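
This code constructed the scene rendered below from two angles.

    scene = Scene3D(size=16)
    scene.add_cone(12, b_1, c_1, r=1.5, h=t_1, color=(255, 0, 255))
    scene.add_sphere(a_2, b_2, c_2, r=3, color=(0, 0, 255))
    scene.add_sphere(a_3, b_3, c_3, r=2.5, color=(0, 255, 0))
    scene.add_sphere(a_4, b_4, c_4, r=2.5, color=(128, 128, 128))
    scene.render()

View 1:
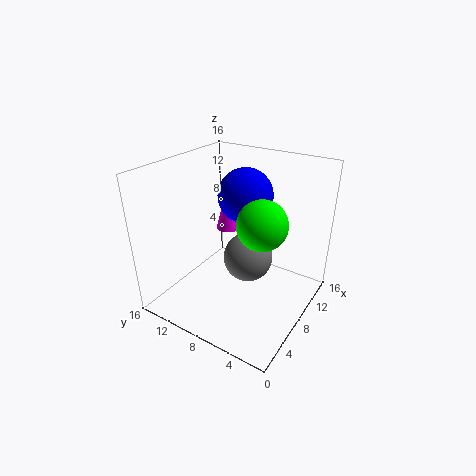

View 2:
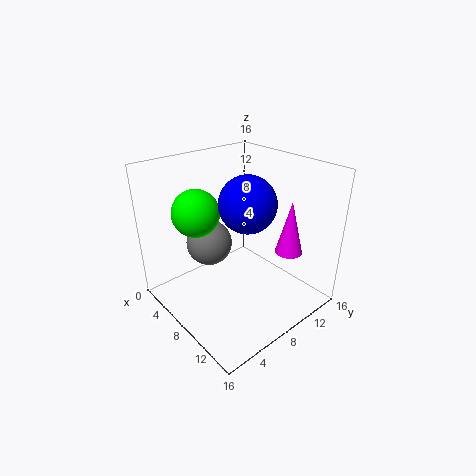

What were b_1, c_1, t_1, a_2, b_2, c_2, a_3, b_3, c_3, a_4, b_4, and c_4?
b_1 = 12
c_1 = 6.5
t_1 = 6
a_2 = 9.5
b_2 = 8
c_2 = 12.5
a_3 = 6
b_3 = 4
c_3 = 11.5
a_4 = 6
b_4 = 5.5
c_4 = 7.5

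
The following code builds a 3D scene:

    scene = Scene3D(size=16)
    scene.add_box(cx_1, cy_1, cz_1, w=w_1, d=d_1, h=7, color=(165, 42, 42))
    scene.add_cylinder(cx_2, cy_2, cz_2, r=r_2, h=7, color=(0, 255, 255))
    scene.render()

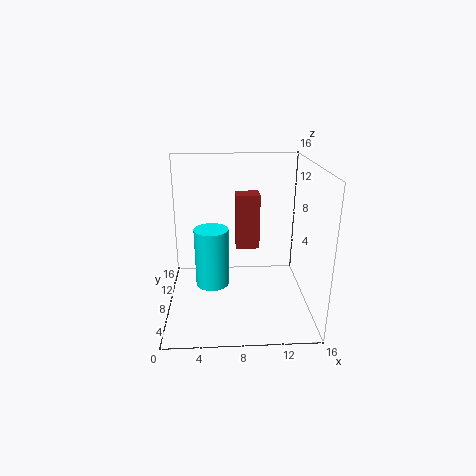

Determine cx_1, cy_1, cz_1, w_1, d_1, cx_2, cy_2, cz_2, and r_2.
cx_1 = 8; cy_1 = 12.5; cz_1 = 4.5; w_1 = 3; d_1 = 2.5; cx_2 = 5; cy_2 = 9.5; cz_2 = 1.5; r_2 = 2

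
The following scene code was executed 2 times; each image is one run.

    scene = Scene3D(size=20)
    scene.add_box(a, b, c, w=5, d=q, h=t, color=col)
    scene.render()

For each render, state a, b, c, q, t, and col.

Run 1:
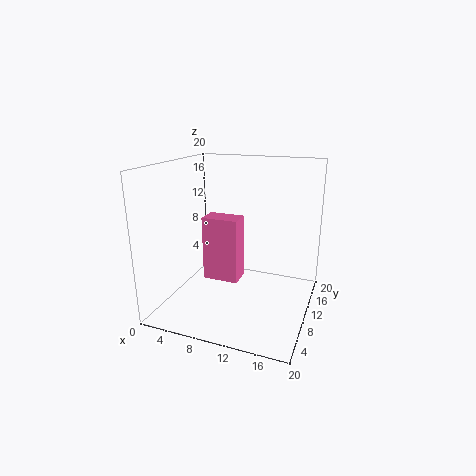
a = 5.5, b = 8, c = 4, q = 3, t = 9, col = 'hotpink'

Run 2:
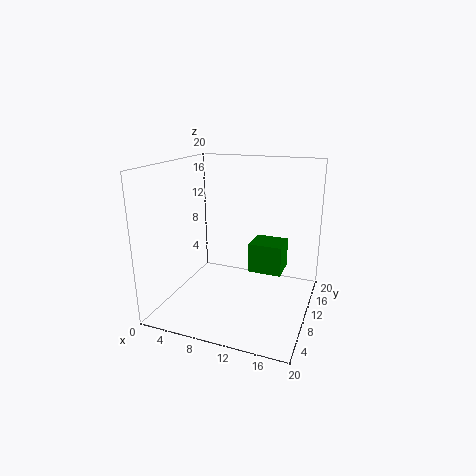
a = 10.5, b = 13, c = 3.5, q = 4.5, t = 4.5, col = 'green'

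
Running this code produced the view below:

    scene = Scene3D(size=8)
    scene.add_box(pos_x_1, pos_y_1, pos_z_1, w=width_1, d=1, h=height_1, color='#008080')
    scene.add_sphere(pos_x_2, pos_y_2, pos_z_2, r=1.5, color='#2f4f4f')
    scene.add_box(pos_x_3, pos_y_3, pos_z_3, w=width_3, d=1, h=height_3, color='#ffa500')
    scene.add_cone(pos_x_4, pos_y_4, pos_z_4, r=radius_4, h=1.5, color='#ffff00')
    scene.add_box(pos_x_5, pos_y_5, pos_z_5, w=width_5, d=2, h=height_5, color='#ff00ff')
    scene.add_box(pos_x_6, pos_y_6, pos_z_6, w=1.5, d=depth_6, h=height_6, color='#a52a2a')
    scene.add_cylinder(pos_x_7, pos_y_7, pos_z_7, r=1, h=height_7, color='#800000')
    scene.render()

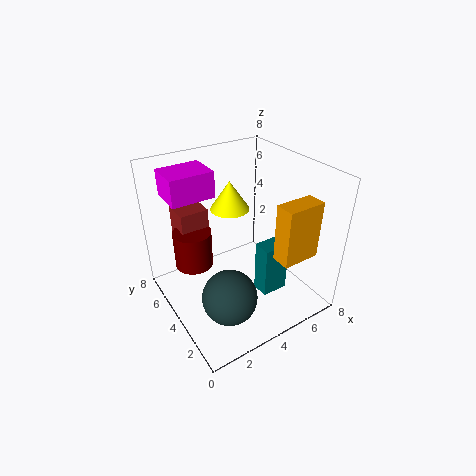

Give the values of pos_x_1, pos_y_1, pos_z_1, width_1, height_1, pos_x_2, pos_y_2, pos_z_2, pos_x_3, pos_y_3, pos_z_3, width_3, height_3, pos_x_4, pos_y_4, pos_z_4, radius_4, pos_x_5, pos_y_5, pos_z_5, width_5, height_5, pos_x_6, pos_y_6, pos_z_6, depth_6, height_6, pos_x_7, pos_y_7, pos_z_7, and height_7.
pos_x_1 = 4.5; pos_y_1 = 2; pos_z_1 = 1; width_1 = 1.5; height_1 = 3; pos_x_2 = 2.5; pos_y_2 = 2.5; pos_z_2 = 1.5; pos_x_3 = 4.5; pos_y_3 = 0.5; pos_z_3 = 4; width_3 = 2; height_3 = 3; pos_x_4 = 3.5; pos_y_4 = 4; pos_z_4 = 6; radius_4 = 1; pos_x_5 = 1; pos_y_5 = 5.5; pos_z_5 = 6; width_5 = 2.5; height_5 = 1.5; pos_x_6 = 1; pos_y_6 = 4.5; pos_z_6 = 3; depth_6 = 1.5; height_6 = 3; pos_x_7 = 1.5; pos_y_7 = 4.5; pos_z_7 = 3; height_7 = 2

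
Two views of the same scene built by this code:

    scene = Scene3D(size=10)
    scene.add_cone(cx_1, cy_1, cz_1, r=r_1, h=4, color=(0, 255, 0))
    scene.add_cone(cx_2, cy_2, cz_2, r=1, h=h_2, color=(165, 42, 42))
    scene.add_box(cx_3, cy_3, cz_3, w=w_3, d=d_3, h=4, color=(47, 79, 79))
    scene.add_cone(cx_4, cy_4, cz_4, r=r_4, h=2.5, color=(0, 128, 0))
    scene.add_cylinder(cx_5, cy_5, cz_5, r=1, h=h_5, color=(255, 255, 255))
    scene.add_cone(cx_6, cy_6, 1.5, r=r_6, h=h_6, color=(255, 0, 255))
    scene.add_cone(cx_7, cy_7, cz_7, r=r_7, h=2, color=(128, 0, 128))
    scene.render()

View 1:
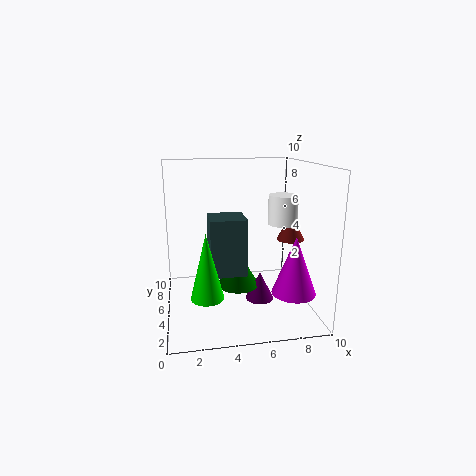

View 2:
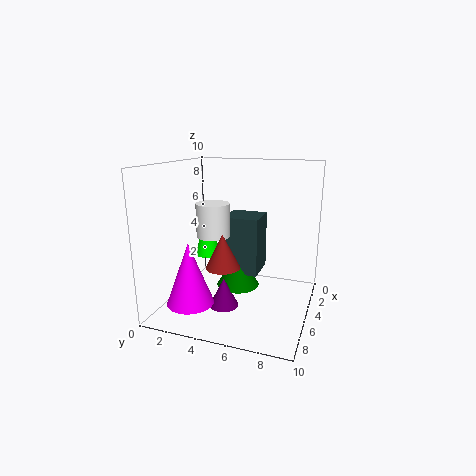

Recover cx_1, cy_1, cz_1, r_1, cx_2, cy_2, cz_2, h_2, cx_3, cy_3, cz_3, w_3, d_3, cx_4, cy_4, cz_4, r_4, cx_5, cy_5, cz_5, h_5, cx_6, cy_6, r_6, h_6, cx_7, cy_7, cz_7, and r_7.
cx_1 = 2.5
cy_1 = 1.5
cz_1 = 2.5
r_1 = 1
cx_2 = 9
cy_2 = 5.5
cz_2 = 4.5
h_2 = 2
cx_3 = 3
cy_3 = 4
cz_3 = 2.5
w_3 = 2.5
d_3 = 2.5
cx_4 = 5
cy_4 = 5
cz_4 = 1.5
r_4 = 1.5
cx_5 = 8
cy_5 = 4.5
cz_5 = 6
h_5 = 2
cx_6 = 8.5
cy_6 = 3
r_6 = 1.5
h_6 = 4
cx_7 = 6.5
cy_7 = 4.5
cz_7 = 0.5
r_7 = 1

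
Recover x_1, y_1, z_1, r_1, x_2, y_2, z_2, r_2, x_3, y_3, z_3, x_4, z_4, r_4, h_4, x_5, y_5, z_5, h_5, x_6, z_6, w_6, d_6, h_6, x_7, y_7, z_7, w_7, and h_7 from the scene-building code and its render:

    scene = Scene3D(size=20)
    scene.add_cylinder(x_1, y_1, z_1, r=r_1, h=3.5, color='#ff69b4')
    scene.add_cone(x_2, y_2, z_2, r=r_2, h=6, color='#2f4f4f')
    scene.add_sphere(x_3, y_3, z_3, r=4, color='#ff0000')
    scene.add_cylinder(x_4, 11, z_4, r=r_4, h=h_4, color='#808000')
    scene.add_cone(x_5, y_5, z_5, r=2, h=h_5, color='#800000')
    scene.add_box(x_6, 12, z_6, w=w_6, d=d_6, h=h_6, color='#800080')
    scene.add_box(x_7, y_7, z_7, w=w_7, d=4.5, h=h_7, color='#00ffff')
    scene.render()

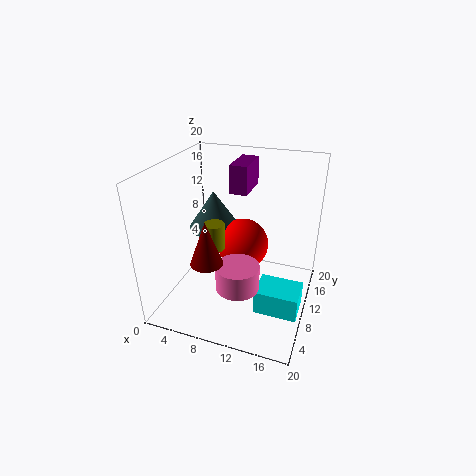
x_1 = 11, y_1 = 7, z_1 = 4, r_1 = 3, x_2 = 4, y_2 = 15.5, z_2 = 8, r_2 = 4, x_3 = 9, y_3 = 15, z_3 = 6, x_4 = 6, z_4 = 7, r_4 = 1.5, h_4 = 4, x_5 = 8.5, y_5 = 3, z_5 = 10, h_5 = 5.5, x_6 = 8, z_6 = 15.5, w_6 = 2.5, d_6 = 5.5, h_6 = 4, x_7 = 13.5, y_7 = 6.5, z_7 = 0.5, w_7 = 6, h_7 = 3.5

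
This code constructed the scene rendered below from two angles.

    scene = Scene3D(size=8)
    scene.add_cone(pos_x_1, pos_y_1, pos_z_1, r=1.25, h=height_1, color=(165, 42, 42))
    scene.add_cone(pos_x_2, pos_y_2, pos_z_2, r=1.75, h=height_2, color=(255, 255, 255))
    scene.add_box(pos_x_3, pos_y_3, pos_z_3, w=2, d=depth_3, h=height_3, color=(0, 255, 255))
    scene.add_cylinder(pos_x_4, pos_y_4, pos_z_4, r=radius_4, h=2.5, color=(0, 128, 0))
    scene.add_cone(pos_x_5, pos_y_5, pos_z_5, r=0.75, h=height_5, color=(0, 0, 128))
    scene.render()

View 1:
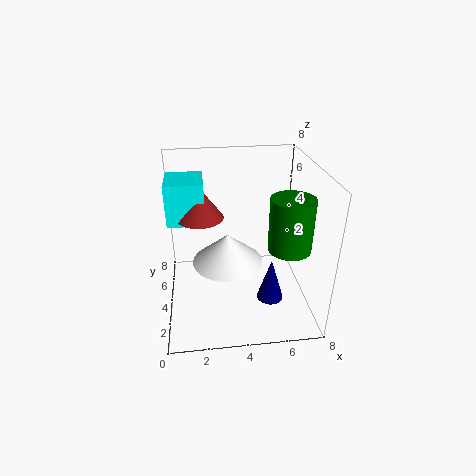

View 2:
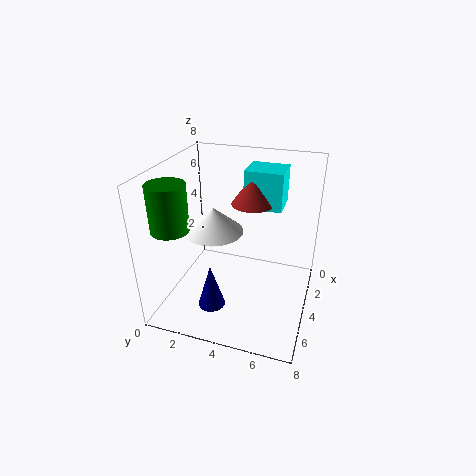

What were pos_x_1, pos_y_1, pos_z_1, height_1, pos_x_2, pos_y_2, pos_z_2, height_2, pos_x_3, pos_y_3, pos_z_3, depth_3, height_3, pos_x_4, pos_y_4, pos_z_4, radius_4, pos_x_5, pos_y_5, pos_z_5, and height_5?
pos_x_1 = 2
pos_y_1 = 4.25
pos_z_1 = 5.25
height_1 = 1.75
pos_x_2 = 3.25
pos_y_2 = 2.25
pos_z_2 = 3.75
height_2 = 1.5
pos_x_3 = 0.25
pos_y_3 = 3.75
pos_z_3 = 5
depth_3 = 2.25
height_3 = 2.25
pos_x_4 = 6
pos_y_4 = 1
pos_z_4 = 5
radius_4 = 1
pos_x_5 = 5.75
pos_y_5 = 3
pos_z_5 = 0.5
height_5 = 2.5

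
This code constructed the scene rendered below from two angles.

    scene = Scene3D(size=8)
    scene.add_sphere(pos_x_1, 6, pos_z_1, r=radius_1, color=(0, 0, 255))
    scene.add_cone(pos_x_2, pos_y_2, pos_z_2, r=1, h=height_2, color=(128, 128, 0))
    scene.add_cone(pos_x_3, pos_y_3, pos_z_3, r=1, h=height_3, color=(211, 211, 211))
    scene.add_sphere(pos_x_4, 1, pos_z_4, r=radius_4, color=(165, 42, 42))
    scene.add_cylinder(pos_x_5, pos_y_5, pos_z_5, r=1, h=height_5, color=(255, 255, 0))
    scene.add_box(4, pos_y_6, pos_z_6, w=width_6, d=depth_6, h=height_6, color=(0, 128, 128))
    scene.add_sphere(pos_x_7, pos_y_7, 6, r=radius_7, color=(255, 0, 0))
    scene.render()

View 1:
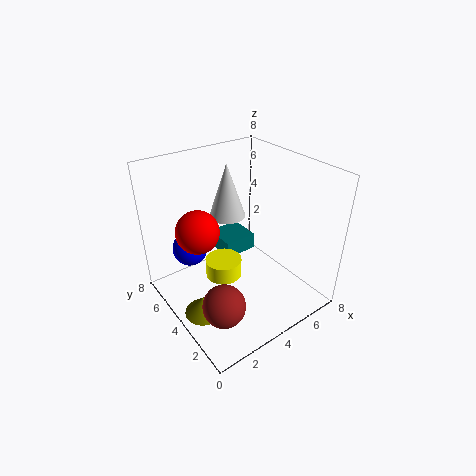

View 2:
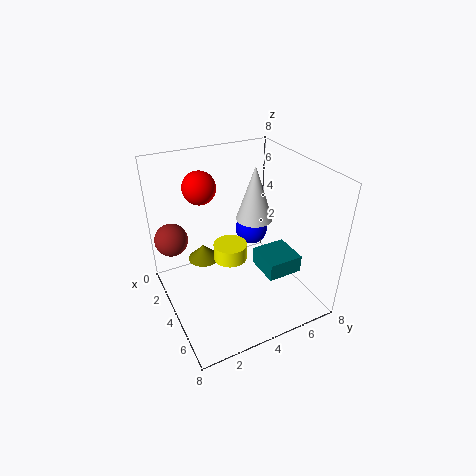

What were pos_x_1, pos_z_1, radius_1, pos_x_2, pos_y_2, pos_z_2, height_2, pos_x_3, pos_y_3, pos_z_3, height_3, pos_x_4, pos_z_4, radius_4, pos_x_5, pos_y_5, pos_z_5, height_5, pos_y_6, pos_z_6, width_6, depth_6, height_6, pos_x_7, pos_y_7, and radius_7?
pos_x_1 = 2
pos_z_1 = 3
radius_1 = 1
pos_x_2 = 1
pos_y_2 = 3
pos_z_2 = 1
height_2 = 1
pos_x_3 = 4
pos_y_3 = 5
pos_z_3 = 5
height_3 = 3
pos_x_4 = 1
pos_z_4 = 3
radius_4 = 1
pos_x_5 = 3
pos_y_5 = 4
pos_z_5 = 2
height_5 = 1
pos_y_6 = 5
pos_z_6 = 2
width_6 = 2
depth_6 = 2
height_6 = 1
pos_x_7 = 1
pos_y_7 = 3
radius_7 = 1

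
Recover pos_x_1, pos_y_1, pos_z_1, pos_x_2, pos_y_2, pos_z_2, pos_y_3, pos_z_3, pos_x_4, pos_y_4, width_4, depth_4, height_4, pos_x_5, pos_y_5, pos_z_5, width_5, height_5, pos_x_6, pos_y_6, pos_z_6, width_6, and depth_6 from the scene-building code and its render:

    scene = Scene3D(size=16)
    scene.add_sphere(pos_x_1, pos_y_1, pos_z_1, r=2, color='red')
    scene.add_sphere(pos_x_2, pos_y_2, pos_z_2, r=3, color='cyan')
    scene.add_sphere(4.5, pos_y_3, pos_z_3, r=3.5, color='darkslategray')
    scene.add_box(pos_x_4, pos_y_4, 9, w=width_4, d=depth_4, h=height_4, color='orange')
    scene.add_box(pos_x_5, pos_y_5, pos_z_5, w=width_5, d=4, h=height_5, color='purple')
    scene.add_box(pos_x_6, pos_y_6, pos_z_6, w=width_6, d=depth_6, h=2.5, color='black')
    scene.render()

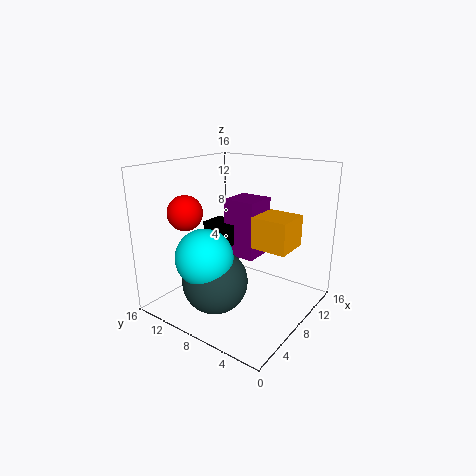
pos_x_1 = 5.5
pos_y_1 = 13.5
pos_z_1 = 10.5
pos_x_2 = 3.5
pos_y_2 = 9
pos_z_2 = 7
pos_y_3 = 8.5
pos_z_3 = 4
pos_x_4 = 4.5
pos_y_4 = 0.5
width_4 = 3.5
depth_4 = 3.5
height_4 = 3
pos_x_5 = 10
pos_y_5 = 7.5
pos_z_5 = 4.5
width_5 = 4
height_5 = 7
pos_x_6 = 9
pos_y_6 = 10
pos_z_6 = 6
width_6 = 3
depth_6 = 4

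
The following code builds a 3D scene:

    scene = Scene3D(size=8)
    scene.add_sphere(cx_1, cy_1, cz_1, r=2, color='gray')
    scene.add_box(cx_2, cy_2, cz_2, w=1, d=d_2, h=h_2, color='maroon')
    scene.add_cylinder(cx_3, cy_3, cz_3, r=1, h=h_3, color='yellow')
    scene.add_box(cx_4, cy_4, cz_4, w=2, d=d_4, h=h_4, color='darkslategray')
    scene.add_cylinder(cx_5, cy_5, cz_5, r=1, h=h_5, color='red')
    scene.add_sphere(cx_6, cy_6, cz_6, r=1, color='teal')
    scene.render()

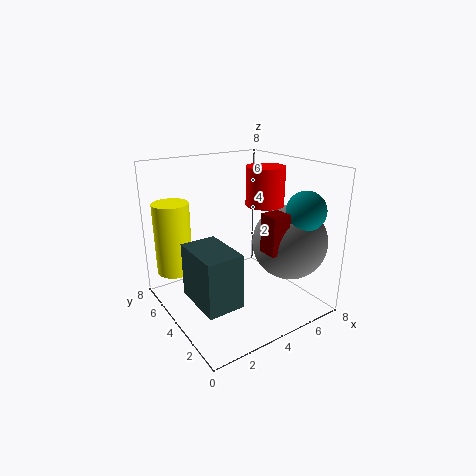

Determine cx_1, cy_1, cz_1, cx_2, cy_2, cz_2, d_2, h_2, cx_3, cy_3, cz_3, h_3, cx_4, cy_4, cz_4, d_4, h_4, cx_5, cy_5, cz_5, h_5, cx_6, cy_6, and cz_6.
cx_1 = 6, cy_1 = 2, cz_1 = 4, cx_2 = 4, cy_2 = 1, cz_2 = 4, d_2 = 1, h_2 = 2, cx_3 = 1, cy_3 = 6, cz_3 = 2, h_3 = 4, cx_4 = 1, cy_4 = 2, cz_4 = 1, d_4 = 3, h_4 = 3, cx_5 = 5, cy_5 = 3, cz_5 = 6, h_5 = 2, cx_6 = 6, cy_6 = 1, cz_6 = 6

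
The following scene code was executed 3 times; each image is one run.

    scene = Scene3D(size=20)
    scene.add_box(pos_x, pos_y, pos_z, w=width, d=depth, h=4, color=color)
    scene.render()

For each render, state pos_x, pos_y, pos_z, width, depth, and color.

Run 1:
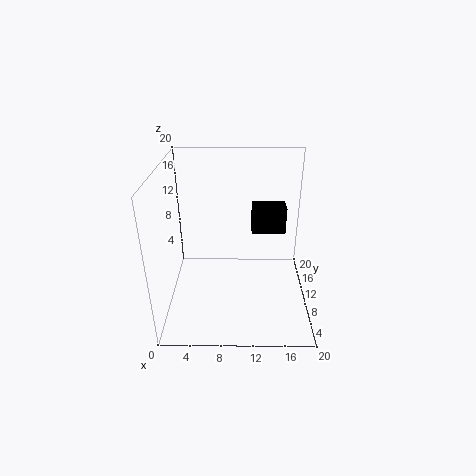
pos_x = 12, pos_y = 13, pos_z = 9, width = 5, depth = 3, color = 'black'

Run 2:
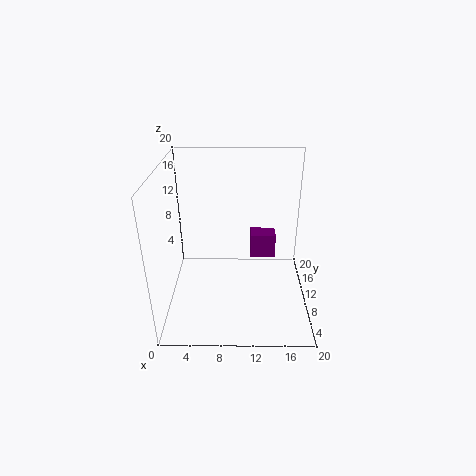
pos_x = 12, pos_y = 16, pos_z = 3, width = 4, depth = 3, color = 'purple'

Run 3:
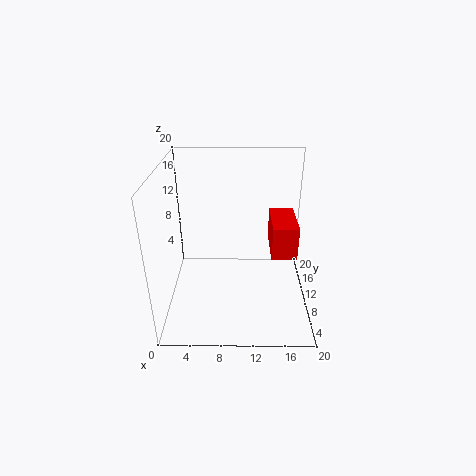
pos_x = 14, pos_y = 3, pos_z = 11, width = 3, depth = 6, color = 'red'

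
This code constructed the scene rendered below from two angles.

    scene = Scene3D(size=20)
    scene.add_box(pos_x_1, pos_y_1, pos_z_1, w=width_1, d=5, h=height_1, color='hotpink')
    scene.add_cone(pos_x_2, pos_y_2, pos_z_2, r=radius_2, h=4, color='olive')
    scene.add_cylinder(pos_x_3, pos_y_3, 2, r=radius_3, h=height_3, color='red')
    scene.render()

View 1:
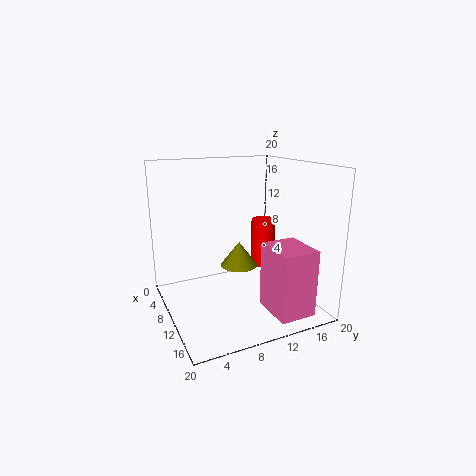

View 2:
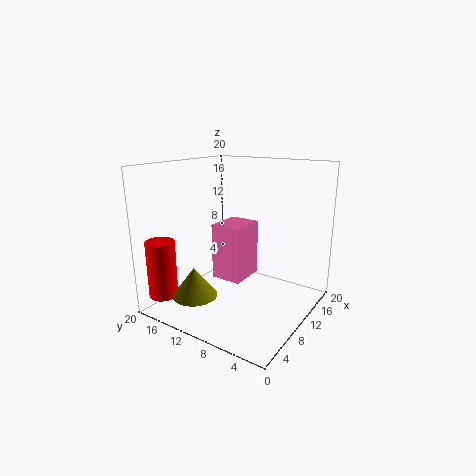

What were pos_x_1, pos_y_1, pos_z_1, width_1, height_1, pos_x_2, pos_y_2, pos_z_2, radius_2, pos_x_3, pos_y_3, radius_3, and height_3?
pos_x_1 = 13, pos_y_1 = 12, pos_z_1 = 1, width_1 = 6, height_1 = 9, pos_x_2 = 4, pos_y_2 = 13, pos_z_2 = 3, radius_2 = 3, pos_x_3 = 3, pos_y_3 = 18, radius_3 = 2, height_3 = 8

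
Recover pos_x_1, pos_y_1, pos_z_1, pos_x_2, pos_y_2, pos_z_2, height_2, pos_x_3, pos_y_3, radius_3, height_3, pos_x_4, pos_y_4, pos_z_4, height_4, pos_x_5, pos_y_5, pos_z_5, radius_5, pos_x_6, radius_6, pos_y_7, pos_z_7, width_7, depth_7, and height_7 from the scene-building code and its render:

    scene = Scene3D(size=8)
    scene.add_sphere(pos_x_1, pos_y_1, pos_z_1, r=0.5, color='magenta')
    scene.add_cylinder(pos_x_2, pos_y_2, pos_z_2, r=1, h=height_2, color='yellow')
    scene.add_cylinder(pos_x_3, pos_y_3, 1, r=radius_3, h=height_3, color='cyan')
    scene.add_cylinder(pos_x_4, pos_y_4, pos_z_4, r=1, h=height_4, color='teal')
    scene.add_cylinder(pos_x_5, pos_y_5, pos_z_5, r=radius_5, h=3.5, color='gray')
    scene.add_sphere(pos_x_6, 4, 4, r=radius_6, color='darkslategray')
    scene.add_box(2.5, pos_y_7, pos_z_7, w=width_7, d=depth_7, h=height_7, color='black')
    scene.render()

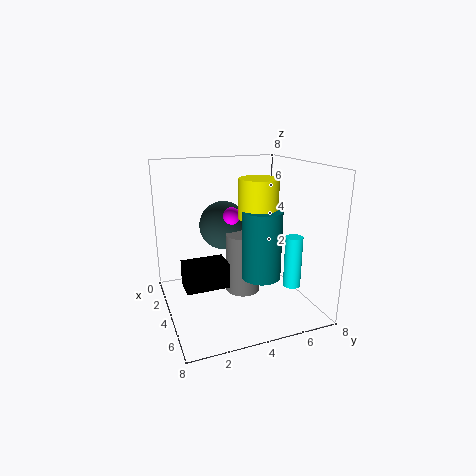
pos_x_1 = 3, pos_y_1 = 4, pos_z_1 = 5, pos_x_2 = 5.5, pos_y_2 = 4.5, pos_z_2 = 5.5, height_2 = 2, pos_x_3 = 5, pos_y_3 = 7, radius_3 = 0.5, height_3 = 3, pos_x_4 = 6, pos_y_4 = 4.5, pos_z_4 = 2.5, height_4 = 3.5, pos_x_5 = 3.5, pos_y_5 = 4.5, pos_z_5 = 0.5, radius_5 = 1, pos_x_6 = 1.5, radius_6 = 1.5, pos_y_7 = 1, pos_z_7 = 1, width_7 = 1.5, depth_7 = 2.5, height_7 = 1.5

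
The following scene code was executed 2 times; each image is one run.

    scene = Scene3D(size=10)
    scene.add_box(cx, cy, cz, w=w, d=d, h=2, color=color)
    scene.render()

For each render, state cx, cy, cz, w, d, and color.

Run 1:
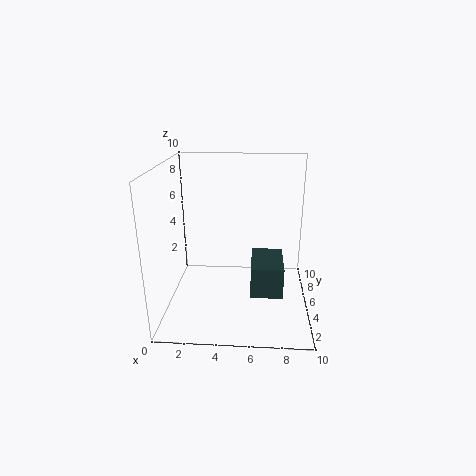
cx = 6, cy = 1.5, cz = 2.5, w = 2, d = 3, color = 'darkslategray'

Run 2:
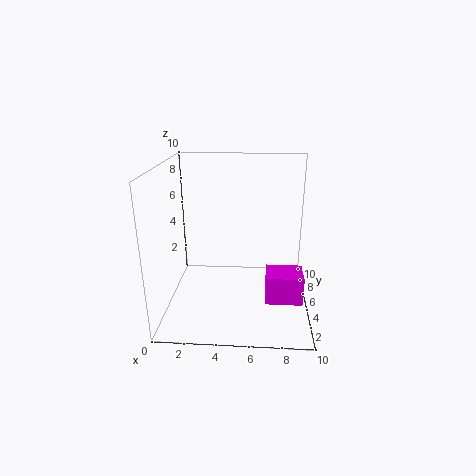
cx = 7, cy = 3, cz = 1, w = 2.5, d = 2, color = 'magenta'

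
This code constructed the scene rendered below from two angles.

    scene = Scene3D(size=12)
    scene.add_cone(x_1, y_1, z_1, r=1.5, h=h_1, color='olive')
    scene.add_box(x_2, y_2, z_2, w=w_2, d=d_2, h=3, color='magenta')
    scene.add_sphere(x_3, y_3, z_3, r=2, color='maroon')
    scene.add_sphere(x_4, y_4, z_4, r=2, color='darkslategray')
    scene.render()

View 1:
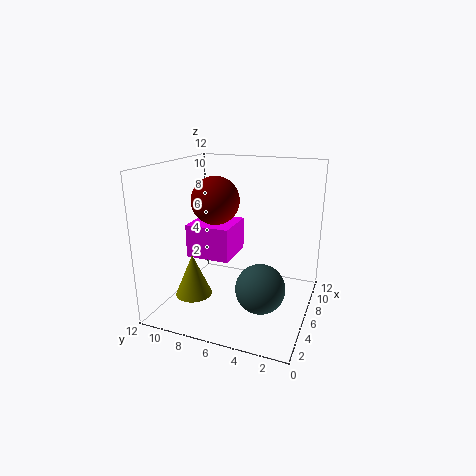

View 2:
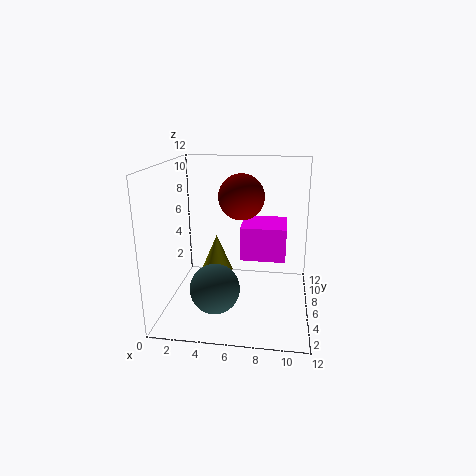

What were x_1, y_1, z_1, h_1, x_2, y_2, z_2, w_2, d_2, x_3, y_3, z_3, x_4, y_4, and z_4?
x_1 = 3.5, y_1 = 9, z_1 = 1.5, h_1 = 3.5, x_2 = 6, y_2 = 7, z_2 = 3.5, w_2 = 4, d_2 = 4, x_3 = 6, y_3 = 8, z_3 = 9, x_4 = 4.5, y_4 = 3.5, z_4 = 2.5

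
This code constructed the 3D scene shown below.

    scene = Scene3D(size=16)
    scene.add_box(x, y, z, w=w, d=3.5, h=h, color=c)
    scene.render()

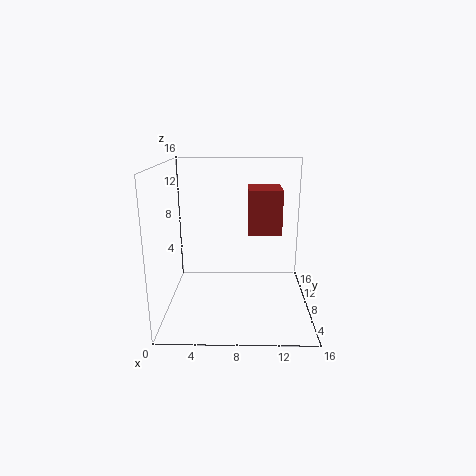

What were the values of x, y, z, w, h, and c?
x = 9, y = 1.5, z = 10.5, w = 3, h = 4, c = 'brown'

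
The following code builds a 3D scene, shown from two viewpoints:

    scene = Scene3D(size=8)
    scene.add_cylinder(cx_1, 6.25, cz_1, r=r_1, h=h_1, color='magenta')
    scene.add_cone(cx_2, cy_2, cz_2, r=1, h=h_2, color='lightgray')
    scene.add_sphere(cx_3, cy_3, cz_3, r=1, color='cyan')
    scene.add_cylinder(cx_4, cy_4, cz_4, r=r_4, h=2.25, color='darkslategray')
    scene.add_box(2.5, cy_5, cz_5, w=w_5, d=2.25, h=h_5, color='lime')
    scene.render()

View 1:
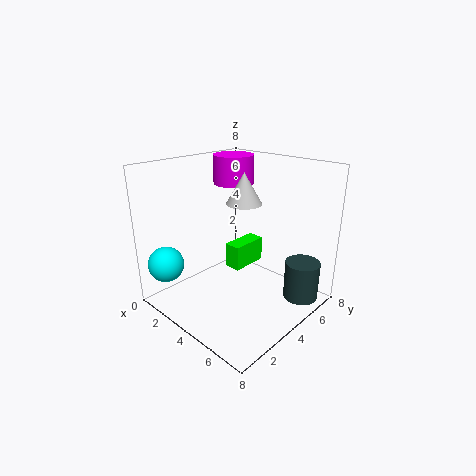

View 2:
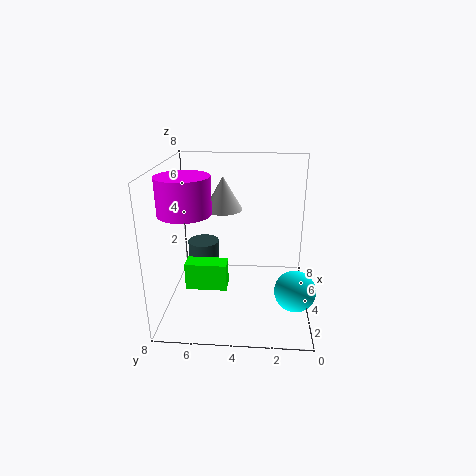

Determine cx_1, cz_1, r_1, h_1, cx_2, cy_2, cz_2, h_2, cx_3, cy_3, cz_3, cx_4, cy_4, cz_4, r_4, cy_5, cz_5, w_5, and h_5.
cx_1 = 1.5; cz_1 = 6.25; r_1 = 1.25; h_1 = 1.75; cx_2 = 3.75; cy_2 = 4.75; cz_2 = 5.75; h_2 = 1.75; cx_3 = 1.25; cy_3 = 1; cz_3 = 2.5; cx_4 = 6.75; cy_4 = 6.5; cz_4 = 0.25; r_4 = 1; cy_5 = 4.5; cz_5 = 1.5; w_5 = 1; h_5 = 1.5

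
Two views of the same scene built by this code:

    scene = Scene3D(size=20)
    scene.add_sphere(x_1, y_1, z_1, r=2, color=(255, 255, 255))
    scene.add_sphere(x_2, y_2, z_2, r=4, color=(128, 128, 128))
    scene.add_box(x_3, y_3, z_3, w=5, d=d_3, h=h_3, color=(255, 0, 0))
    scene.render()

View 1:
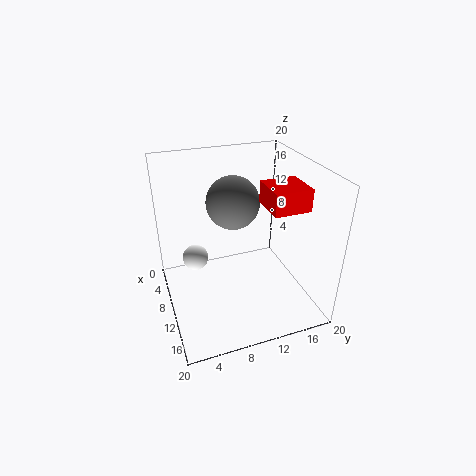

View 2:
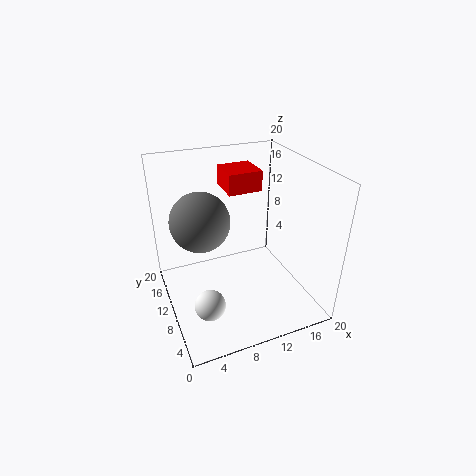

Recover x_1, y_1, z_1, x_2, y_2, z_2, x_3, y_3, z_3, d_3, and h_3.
x_1 = 4, y_1 = 5, z_1 = 4, x_2 = 5, y_2 = 11, z_2 = 13, x_3 = 10, y_3 = 13, z_3 = 15, d_3 = 5, h_3 = 3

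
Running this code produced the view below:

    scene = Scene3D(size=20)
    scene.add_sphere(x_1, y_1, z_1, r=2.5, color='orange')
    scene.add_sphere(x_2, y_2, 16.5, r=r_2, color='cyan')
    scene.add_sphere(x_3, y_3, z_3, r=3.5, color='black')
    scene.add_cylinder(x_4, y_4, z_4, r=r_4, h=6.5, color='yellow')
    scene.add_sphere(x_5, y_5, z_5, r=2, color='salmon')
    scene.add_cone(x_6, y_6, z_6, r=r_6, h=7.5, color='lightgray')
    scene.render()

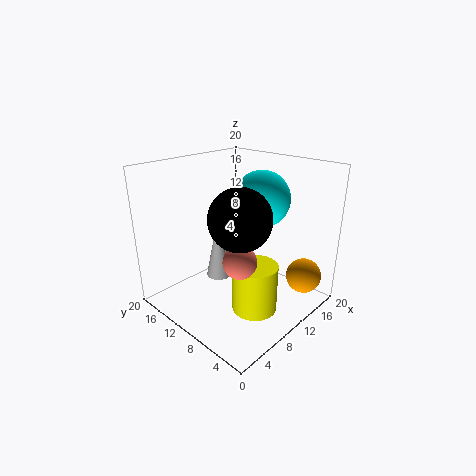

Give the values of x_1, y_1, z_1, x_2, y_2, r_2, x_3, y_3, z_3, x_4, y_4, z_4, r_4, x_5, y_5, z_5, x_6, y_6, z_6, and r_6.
x_1 = 16.5
y_1 = 3
z_1 = 4
x_2 = 10
y_2 = 6
r_2 = 3.5
x_3 = 4
y_3 = 4
z_3 = 16
x_4 = 8.5
y_4 = 5.5
z_4 = 1.5
r_4 = 3
x_5 = 4.5
y_5 = 4.5
z_5 = 10.5
x_6 = 4
y_6 = 7.5
z_6 = 8
r_6 = 1.5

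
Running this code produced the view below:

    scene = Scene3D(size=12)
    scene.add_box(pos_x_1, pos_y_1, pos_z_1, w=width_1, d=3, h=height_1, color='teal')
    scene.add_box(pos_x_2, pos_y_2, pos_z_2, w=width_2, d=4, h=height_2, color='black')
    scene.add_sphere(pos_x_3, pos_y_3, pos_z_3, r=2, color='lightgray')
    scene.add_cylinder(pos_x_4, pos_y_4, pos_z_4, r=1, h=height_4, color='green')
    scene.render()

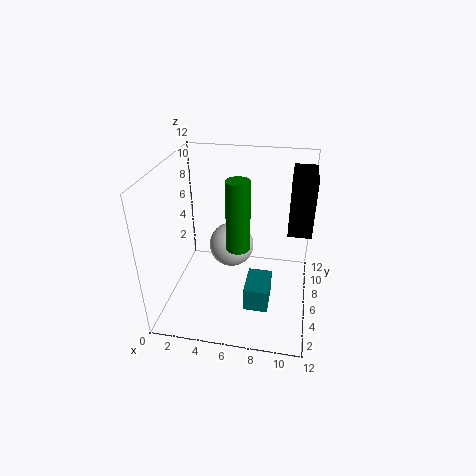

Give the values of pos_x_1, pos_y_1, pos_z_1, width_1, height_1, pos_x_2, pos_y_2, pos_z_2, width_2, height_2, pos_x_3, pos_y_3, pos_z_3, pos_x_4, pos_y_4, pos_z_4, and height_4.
pos_x_1 = 7
pos_y_1 = 3
pos_z_1 = 1
width_1 = 2
height_1 = 2
pos_x_2 = 10
pos_y_2 = 7
pos_z_2 = 6
width_2 = 2
height_2 = 5
pos_x_3 = 5
pos_y_3 = 8
pos_z_3 = 4
pos_x_4 = 6
pos_y_4 = 6
pos_z_4 = 5
height_4 = 6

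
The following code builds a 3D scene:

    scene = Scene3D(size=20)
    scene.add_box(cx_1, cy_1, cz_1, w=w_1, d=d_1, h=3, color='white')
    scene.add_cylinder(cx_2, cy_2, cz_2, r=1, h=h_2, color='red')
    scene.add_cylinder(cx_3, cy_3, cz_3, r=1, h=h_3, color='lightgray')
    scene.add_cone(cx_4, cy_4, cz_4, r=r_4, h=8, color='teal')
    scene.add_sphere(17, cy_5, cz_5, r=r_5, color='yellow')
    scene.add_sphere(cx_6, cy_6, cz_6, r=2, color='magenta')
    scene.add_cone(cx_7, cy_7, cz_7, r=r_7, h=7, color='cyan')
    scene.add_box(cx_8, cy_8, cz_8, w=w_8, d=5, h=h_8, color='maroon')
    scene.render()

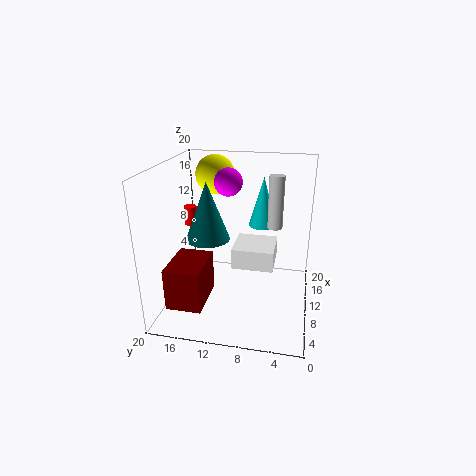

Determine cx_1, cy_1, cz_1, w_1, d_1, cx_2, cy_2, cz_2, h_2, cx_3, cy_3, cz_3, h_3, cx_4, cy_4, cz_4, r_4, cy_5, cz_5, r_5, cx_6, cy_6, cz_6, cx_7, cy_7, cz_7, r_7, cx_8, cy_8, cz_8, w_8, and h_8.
cx_1 = 10, cy_1 = 5, cz_1 = 5, w_1 = 6, d_1 = 6, cx_2 = 16, cy_2 = 19, cz_2 = 9, h_2 = 3, cx_3 = 10, cy_3 = 5, cz_3 = 12, h_3 = 7, cx_4 = 9, cy_4 = 14, cz_4 = 10, r_4 = 3, cy_5 = 15, cz_5 = 17, r_5 = 3, cx_6 = 13, cy_6 = 12, cz_6 = 17, cx_7 = 13, cy_7 = 7, cz_7 = 11, r_7 = 2, cx_8 = 4, cy_8 = 14, cz_8 = 1, w_8 = 7, h_8 = 6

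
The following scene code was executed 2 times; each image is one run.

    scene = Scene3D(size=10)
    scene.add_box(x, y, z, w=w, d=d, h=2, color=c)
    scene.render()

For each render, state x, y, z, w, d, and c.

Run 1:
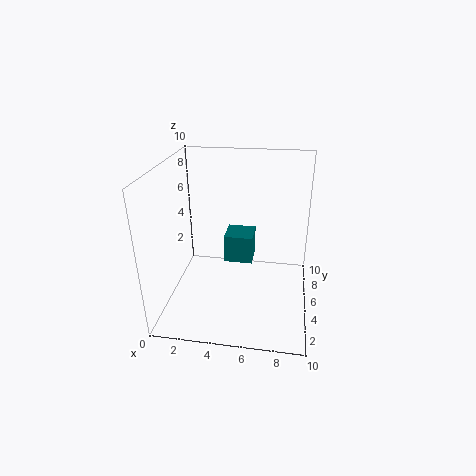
x = 4; y = 5; z = 3; w = 2; d = 2; c = 'teal'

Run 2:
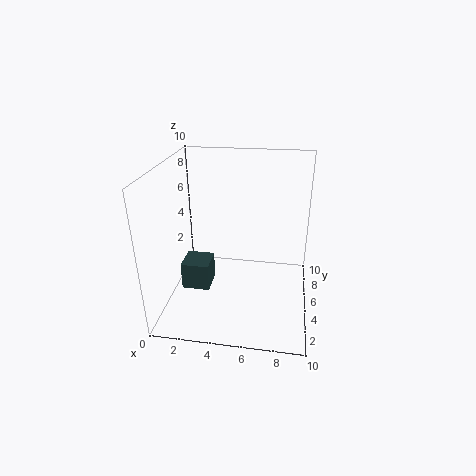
x = 1; y = 4; z = 1; w = 2; d = 2; c = 'darkslategray'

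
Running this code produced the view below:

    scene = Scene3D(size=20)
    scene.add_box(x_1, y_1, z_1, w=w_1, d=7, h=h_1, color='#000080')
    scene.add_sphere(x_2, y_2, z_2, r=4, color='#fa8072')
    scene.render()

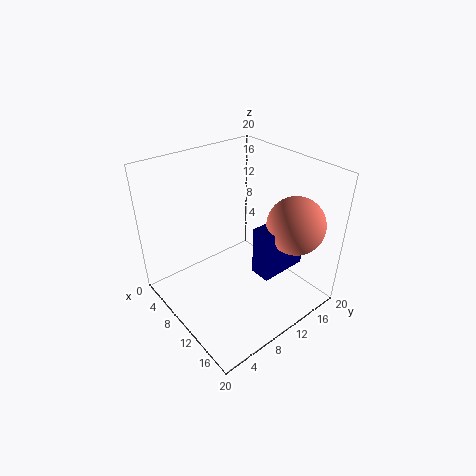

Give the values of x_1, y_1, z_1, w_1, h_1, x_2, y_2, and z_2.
x_1 = 12; y_1 = 11; z_1 = 5; w_1 = 3; h_1 = 7; x_2 = 15; y_2 = 16; z_2 = 12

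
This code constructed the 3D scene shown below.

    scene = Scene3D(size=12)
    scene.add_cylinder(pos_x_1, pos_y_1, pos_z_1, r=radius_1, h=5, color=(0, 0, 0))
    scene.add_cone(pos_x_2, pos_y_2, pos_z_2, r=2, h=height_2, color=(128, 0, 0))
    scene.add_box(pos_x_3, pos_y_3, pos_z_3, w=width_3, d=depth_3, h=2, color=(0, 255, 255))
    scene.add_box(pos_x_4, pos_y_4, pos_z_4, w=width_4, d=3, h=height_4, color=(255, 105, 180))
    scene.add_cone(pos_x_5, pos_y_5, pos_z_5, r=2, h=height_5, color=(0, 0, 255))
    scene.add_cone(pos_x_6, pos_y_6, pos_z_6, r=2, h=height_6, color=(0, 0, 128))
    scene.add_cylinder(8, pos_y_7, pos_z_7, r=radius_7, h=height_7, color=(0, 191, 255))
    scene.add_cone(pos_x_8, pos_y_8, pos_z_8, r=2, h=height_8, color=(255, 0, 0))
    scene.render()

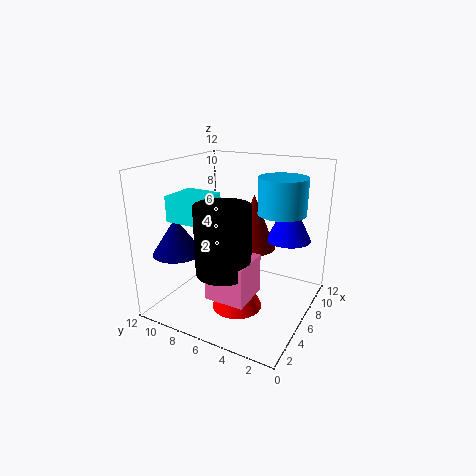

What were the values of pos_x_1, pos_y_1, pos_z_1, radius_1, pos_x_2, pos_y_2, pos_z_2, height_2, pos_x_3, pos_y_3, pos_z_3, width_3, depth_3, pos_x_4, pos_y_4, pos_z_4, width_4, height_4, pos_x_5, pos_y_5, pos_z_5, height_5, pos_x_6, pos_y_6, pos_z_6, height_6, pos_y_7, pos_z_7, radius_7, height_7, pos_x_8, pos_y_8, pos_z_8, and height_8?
pos_x_1 = 2; pos_y_1 = 5; pos_z_1 = 5; radius_1 = 2; pos_x_2 = 9; pos_y_2 = 6; pos_z_2 = 4; height_2 = 5; pos_x_3 = 2; pos_y_3 = 7; pos_z_3 = 8; width_3 = 3; depth_3 = 3; pos_x_4 = 1; pos_y_4 = 3; pos_z_4 = 3; width_4 = 3; height_4 = 3; pos_x_5 = 10; pos_y_5 = 3; pos_z_5 = 5; height_5 = 4; pos_x_6 = 3; pos_y_6 = 10; pos_z_6 = 5; height_6 = 3; pos_y_7 = 3; pos_z_7 = 8; radius_7 = 2; height_7 = 3; pos_x_8 = 4; pos_y_8 = 5; pos_z_8 = 1; height_8 = 4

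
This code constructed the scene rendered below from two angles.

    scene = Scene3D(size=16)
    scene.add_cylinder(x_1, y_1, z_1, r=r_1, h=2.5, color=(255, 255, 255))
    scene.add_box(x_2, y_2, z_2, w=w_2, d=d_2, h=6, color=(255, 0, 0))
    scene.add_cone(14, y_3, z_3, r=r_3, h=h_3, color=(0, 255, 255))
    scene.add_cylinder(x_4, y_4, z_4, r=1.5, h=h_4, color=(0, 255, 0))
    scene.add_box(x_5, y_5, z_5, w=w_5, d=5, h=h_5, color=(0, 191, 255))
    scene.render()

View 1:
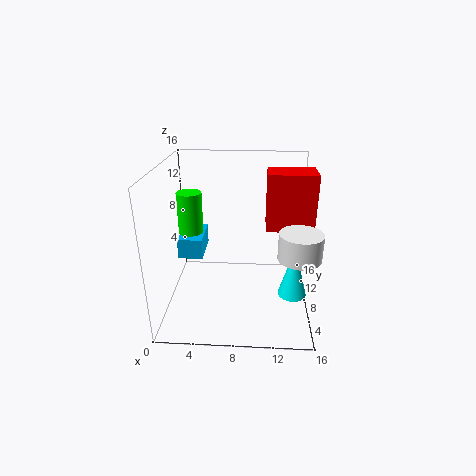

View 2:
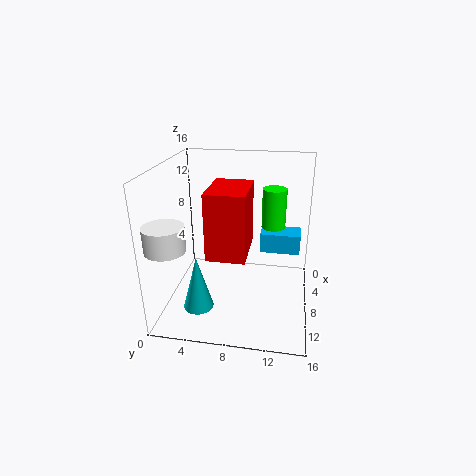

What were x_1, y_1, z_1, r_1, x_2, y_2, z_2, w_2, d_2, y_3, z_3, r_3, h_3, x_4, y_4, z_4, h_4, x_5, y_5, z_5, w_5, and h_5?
x_1 = 14; y_1 = 2; z_1 = 9; r_1 = 2; x_2 = 11; y_2 = 6.5; z_2 = 9.5; w_2 = 5; d_2 = 3.5; y_3 = 5; z_3 = 3; r_3 = 1.5; h_3 = 5.5; x_4 = 2; y_4 = 11.5; z_4 = 7; h_4 = 5; x_5 = 0.5; y_5 = 10; z_5 = 4; w_5 = 3; h_5 = 2.5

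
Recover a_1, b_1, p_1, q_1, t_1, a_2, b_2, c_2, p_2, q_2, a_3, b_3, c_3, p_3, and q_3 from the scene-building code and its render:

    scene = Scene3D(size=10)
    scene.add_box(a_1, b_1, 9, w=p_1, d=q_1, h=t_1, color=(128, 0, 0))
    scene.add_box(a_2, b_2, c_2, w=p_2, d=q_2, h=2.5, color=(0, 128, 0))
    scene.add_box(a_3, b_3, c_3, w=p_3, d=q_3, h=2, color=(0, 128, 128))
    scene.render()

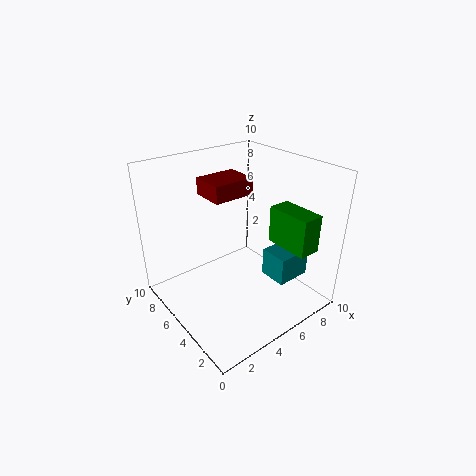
a_1 = 2
b_1 = 3
p_1 = 2.5
q_1 = 2
t_1 = 1
a_2 = 6.5
b_2 = 0.5
c_2 = 5
p_2 = 1.5
q_2 = 3
a_3 = 6.5
b_3 = 2
c_3 = 2
p_3 = 2.5
q_3 = 2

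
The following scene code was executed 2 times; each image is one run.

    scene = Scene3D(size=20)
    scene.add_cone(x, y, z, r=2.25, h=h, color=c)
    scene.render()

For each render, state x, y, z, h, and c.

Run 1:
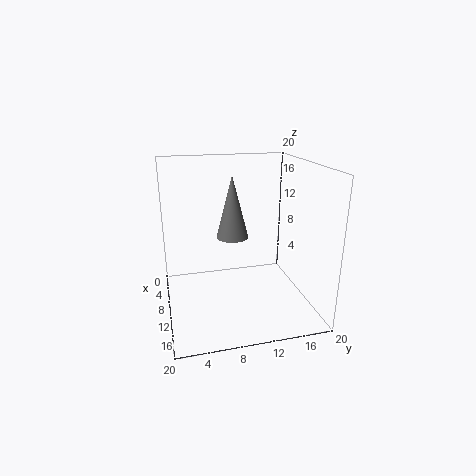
x = 8.75
y = 9.5
z = 9.75
h = 8.75
c = 'gray'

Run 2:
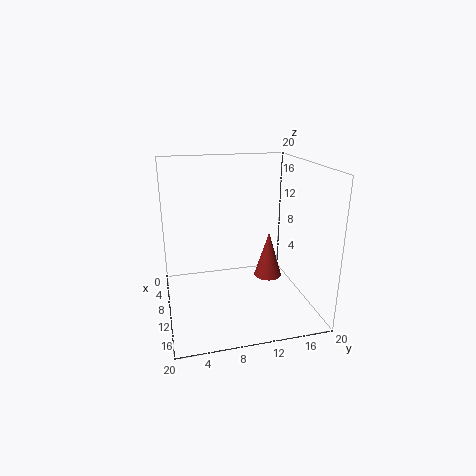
x = 4.75
y = 16.5
z = 0.75
h = 7.5
c = 'brown'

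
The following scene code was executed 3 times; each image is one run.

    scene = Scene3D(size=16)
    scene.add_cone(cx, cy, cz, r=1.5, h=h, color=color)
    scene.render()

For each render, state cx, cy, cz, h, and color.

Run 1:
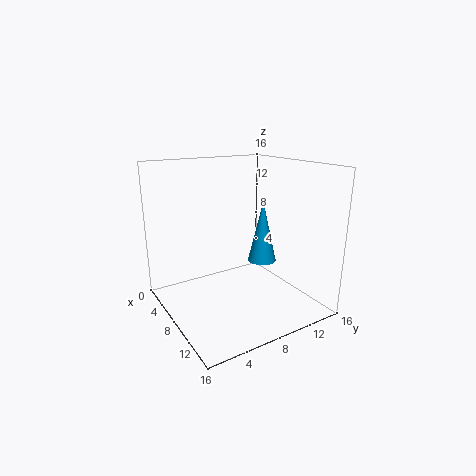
cx = 10.5; cy = 9.5; cz = 6; h = 6.5; color = 'deepskyblue'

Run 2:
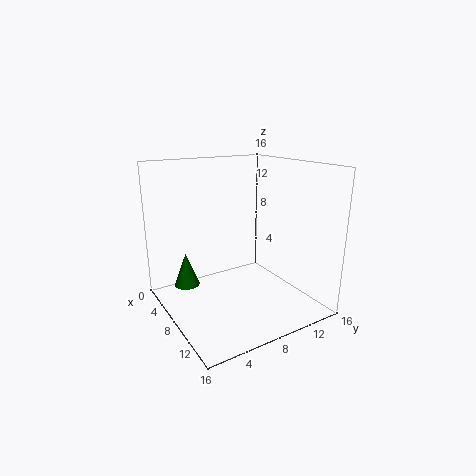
cx = 3.5; cy = 3.5; cz = 1.5; h = 4; color = 'green'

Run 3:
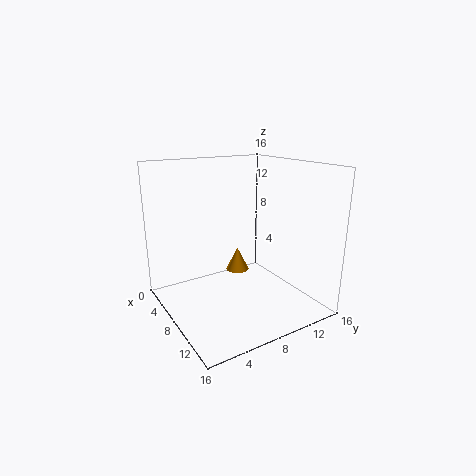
cx = 3; cy = 11; cz = 1.5; h = 3; color = 'orange'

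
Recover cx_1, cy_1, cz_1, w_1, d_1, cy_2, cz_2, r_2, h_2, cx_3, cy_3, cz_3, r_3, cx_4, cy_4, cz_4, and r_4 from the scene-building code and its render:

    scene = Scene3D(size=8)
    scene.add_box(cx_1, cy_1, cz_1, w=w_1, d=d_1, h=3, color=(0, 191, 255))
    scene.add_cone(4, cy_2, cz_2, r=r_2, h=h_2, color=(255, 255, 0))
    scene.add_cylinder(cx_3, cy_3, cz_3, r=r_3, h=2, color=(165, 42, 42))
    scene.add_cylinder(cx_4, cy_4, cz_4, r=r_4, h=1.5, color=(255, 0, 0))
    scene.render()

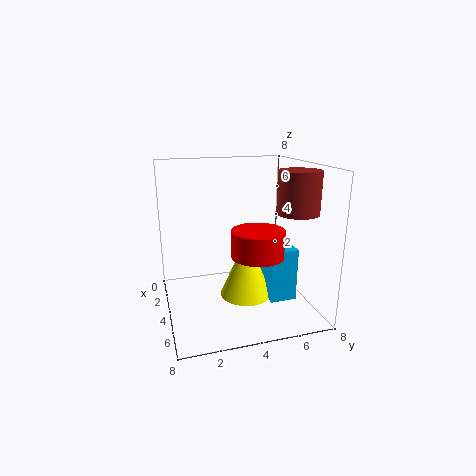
cx_1 = 3, cy_1 = 5.5, cz_1 = 0.5, w_1 = 2.5, d_1 = 1.5, cy_2 = 4.5, cz_2 = 0.5, r_2 = 1.5, h_2 = 3.5, cx_3 = 7, cy_3 = 6, cz_3 = 6, r_3 = 1, cx_4 = 4.5, cy_4 = 5, cz_4 = 3, r_4 = 1.5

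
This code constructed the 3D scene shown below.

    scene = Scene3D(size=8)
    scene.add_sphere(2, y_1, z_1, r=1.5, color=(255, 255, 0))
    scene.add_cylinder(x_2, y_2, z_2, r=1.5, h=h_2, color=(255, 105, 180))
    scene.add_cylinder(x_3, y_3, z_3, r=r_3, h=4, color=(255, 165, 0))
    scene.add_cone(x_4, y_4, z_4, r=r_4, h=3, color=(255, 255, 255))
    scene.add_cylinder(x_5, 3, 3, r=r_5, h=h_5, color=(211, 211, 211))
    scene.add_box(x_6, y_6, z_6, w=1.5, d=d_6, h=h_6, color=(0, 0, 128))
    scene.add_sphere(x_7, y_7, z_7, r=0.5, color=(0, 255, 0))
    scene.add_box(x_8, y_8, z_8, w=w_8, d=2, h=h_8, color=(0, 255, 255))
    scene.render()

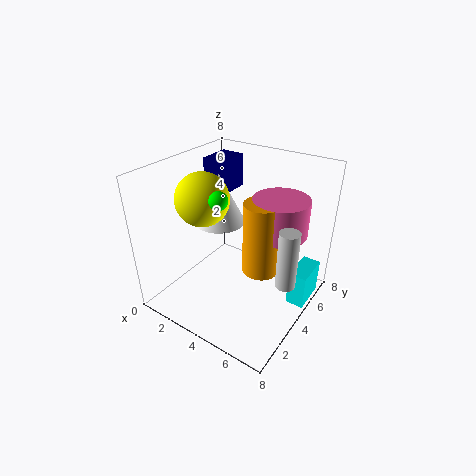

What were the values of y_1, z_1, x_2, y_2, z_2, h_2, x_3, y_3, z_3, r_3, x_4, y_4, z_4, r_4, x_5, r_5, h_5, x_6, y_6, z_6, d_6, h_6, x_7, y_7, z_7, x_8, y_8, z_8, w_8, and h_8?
y_1 = 3.5; z_1 = 6; x_2 = 6; y_2 = 5; z_2 = 4.5; h_2 = 2; x_3 = 5.5; y_3 = 4; z_3 = 2.5; r_3 = 1; x_4 = 2; y_4 = 5; z_4 = 4; r_4 = 1.5; x_5 = 7.5; r_5 = 0.5; h_5 = 3; x_6 = 0.5; y_6 = 5.5; z_6 = 5.5; d_6 = 2; h_6 = 2; x_7 = 3.5; y_7 = 3; z_7 = 6.5; x_8 = 7; y_8 = 4.5; z_8 = 0.5; w_8 = 1; h_8 = 2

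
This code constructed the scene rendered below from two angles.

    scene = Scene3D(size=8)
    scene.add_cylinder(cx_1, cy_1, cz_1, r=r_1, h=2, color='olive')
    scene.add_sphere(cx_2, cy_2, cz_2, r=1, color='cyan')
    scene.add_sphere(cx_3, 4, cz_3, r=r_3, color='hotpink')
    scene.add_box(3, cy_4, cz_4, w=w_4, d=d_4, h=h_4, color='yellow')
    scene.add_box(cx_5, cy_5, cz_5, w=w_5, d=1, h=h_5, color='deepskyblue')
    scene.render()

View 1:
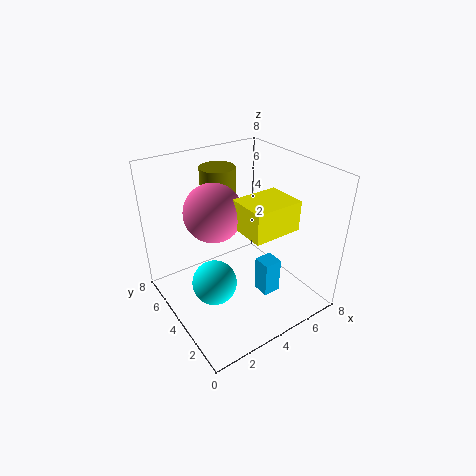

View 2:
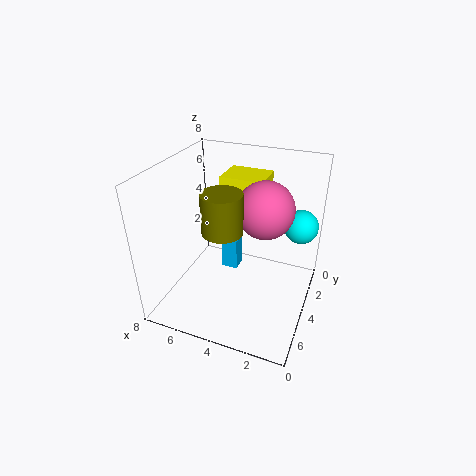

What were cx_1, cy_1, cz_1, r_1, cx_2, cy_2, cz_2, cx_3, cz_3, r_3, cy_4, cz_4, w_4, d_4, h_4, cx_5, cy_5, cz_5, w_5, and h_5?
cx_1 = 4; cy_1 = 6; cz_1 = 5.5; r_1 = 1; cx_2 = 1; cy_2 = 1.5; cz_2 = 4; cx_3 = 2.5; cz_3 = 6; r_3 = 1.5; cy_4 = 1; cz_4 = 5.5; w_4 = 2.5; d_4 = 2; h_4 = 1.5; cx_5 = 4.5; cy_5 = 2; cz_5 = 1; w_5 = 1; h_5 = 2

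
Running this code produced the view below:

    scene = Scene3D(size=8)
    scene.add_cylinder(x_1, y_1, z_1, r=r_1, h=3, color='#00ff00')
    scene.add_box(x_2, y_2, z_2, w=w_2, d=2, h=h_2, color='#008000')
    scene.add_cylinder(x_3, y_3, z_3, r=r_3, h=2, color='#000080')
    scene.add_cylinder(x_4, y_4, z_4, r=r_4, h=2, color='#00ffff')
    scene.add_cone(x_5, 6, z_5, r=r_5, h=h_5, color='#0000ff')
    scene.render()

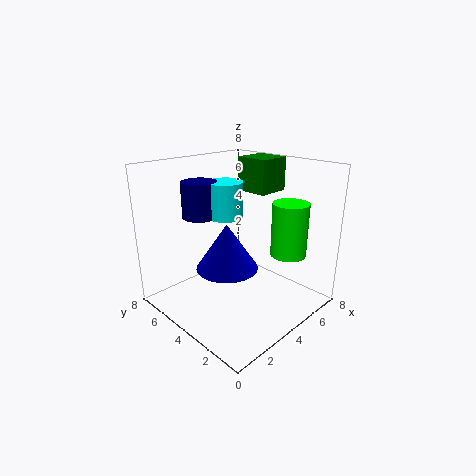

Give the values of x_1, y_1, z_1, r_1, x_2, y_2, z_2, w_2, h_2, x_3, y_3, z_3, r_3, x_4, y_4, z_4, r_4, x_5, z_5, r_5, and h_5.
x_1 = 6
y_1 = 2
z_1 = 3
r_1 = 1
x_2 = 6
y_2 = 4
z_2 = 6
w_2 = 2
h_2 = 2
x_3 = 3
y_3 = 6
z_3 = 5
r_3 = 1
x_4 = 4
y_4 = 5
z_4 = 5
r_4 = 1
x_5 = 5
z_5 = 1
r_5 = 2
h_5 = 3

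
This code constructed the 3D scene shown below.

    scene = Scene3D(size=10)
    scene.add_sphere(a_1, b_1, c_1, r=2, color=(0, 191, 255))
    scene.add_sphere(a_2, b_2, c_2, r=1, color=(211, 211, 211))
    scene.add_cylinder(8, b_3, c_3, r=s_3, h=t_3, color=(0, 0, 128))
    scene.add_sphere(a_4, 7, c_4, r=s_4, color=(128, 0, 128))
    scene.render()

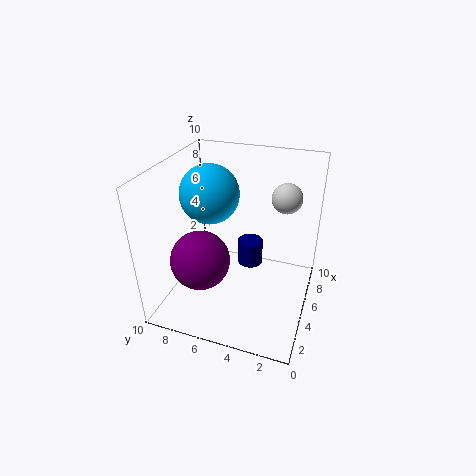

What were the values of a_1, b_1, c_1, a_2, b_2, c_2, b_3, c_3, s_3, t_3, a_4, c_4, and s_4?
a_1 = 5, b_1 = 7, c_1 = 8, a_2 = 6, b_2 = 2, c_2 = 8, b_3 = 5, c_3 = 1, s_3 = 1, t_3 = 2, a_4 = 3, c_4 = 4, s_4 = 2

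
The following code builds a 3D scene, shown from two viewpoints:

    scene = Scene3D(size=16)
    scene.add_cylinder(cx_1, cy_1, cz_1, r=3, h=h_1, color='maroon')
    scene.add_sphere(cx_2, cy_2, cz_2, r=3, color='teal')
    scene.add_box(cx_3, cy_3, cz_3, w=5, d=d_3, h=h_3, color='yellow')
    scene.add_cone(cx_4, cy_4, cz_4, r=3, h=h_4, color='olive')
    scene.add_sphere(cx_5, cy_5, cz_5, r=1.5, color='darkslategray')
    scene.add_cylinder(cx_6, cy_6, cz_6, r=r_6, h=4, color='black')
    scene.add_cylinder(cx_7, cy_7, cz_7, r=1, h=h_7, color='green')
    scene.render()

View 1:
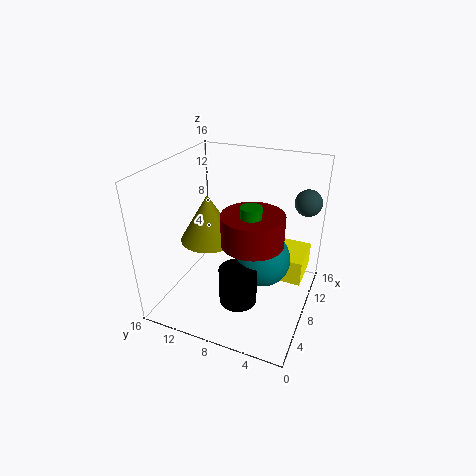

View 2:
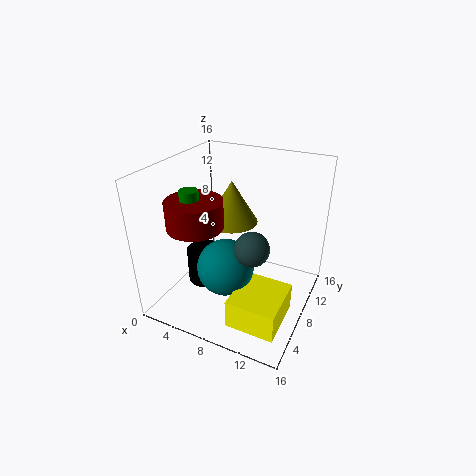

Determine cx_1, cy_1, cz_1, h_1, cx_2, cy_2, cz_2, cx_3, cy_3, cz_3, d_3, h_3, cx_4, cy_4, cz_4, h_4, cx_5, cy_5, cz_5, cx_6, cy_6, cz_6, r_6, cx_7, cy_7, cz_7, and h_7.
cx_1 = 4.5, cy_1 = 5, cz_1 = 10, h_1 = 3, cx_2 = 8, cy_2 = 5, cz_2 = 6, cx_3 = 10, cy_3 = 1, cz_3 = 2, d_3 = 5.5, h_3 = 3, cx_4 = 6, cy_4 = 10.5, cz_4 = 8.5, h_4 = 5, cx_5 = 12.5, cy_5 = 1.5, cz_5 = 11.5, cx_6 = 4.5, cy_6 = 6.5, cz_6 = 2.5, r_6 = 2, cx_7 = 4, cy_7 = 5, cz_7 = 10.5, h_7 = 3.5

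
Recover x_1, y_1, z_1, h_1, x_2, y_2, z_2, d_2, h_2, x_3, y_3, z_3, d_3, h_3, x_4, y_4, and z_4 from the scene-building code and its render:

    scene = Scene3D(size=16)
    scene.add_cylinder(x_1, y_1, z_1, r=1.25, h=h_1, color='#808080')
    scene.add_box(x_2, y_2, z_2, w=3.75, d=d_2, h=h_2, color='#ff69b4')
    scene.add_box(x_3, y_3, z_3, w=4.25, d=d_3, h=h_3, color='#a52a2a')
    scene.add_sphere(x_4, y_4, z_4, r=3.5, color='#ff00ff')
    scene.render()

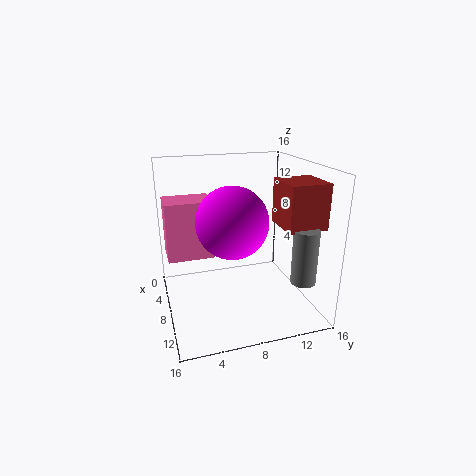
x_1 = 14.5; y_1 = 12.75; z_1 = 5.25; h_1 = 5.5; x_2 = 4.75; y_2 = 0.25; z_2 = 6.25; d_2 = 5; h_2 = 6.25; x_3 = 10.25; y_3 = 11; z_3 = 10.5; d_3 = 4; h_3 = 4.5; x_4 = 11.75; y_4 = 6.25; z_4 = 11.25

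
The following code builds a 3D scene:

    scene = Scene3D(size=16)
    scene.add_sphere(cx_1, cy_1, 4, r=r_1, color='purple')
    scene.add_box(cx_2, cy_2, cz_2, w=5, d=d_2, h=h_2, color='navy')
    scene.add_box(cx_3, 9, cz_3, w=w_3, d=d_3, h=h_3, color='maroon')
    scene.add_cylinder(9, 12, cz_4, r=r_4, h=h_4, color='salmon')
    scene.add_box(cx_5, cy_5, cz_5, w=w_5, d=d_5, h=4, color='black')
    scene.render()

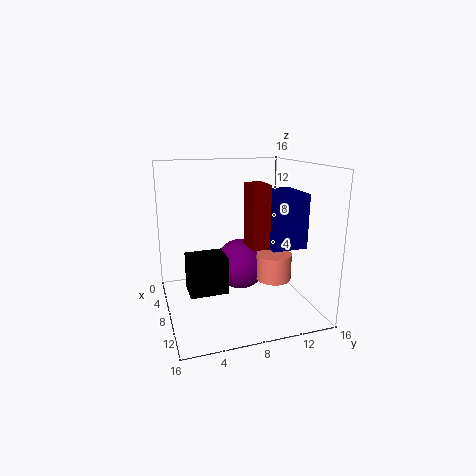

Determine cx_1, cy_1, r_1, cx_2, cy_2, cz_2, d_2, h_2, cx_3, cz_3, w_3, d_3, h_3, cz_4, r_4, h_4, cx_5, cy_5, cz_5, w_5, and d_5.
cx_1 = 6, cy_1 = 9, r_1 = 3, cx_2 = 6, cy_2 = 11, cz_2 = 7, d_2 = 4, h_2 = 6, cx_3 = 7, cz_3 = 7, w_3 = 3, d_3 = 2, h_3 = 7, cz_4 = 3, r_4 = 2, h_4 = 3, cx_5 = 8, cy_5 = 2, cz_5 = 3, w_5 = 3, d_5 = 4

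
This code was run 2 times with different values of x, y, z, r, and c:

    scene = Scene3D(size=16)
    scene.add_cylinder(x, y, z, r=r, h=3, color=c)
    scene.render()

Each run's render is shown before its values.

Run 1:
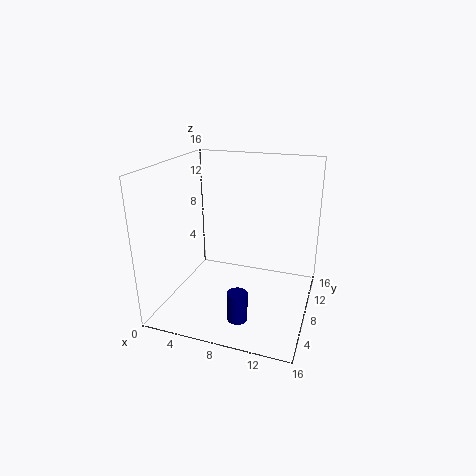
x = 10; y = 2; z = 2; r = 1; c = 'navy'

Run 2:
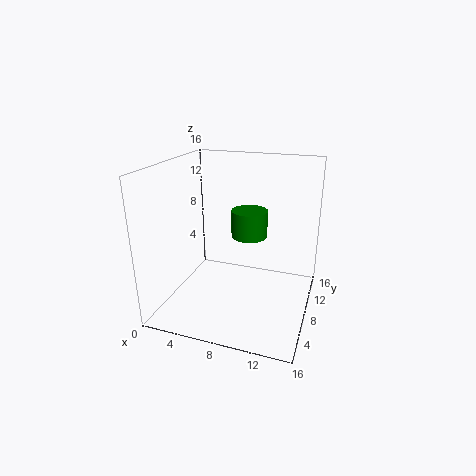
x = 9; y = 9; z = 8; r = 2; c = 'green'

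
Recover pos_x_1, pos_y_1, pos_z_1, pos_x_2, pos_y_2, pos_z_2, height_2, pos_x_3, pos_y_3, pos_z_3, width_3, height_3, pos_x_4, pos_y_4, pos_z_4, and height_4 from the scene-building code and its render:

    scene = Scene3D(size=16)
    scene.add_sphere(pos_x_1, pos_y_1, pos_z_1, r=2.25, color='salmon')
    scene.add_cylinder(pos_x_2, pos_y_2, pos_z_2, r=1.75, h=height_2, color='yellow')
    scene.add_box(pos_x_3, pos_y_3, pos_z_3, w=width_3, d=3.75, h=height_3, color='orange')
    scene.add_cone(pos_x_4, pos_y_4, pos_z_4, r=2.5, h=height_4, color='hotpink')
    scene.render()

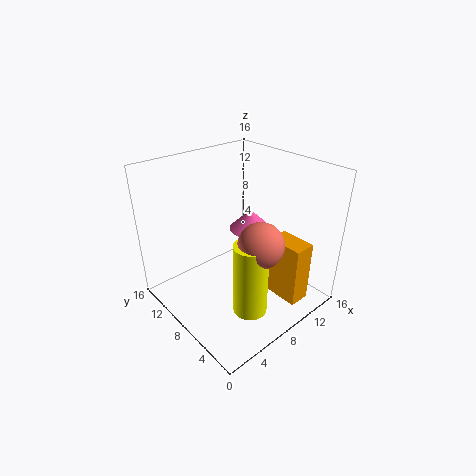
pos_x_1 = 6.5
pos_y_1 = 3
pos_z_1 = 10
pos_x_2 = 5.5
pos_y_2 = 3.25
pos_z_2 = 2.5
height_2 = 7.75
pos_x_3 = 8.75
pos_y_3 = 0.25
pos_z_3 = 3
width_3 = 2.25
height_3 = 6.5
pos_x_4 = 11.5
pos_y_4 = 9.75
pos_z_4 = 7.25
height_4 = 2.5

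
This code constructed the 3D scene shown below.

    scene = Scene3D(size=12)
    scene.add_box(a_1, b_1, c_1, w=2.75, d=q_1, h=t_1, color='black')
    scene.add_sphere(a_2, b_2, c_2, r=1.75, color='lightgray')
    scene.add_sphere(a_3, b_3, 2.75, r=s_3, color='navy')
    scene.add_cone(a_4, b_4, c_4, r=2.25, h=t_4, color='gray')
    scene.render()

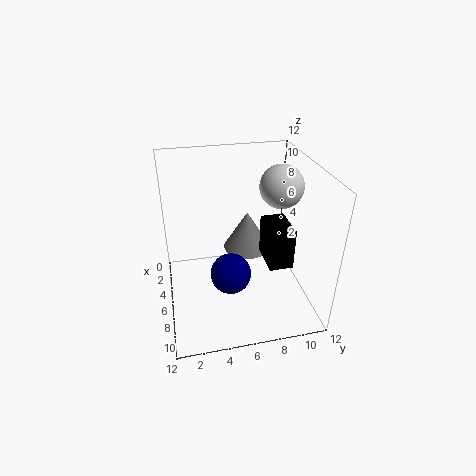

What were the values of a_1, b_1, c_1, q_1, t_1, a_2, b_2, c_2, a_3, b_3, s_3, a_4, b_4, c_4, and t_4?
a_1 = 8; b_1 = 7.25; c_1 = 6; q_1 = 1.75; t_1 = 3; a_2 = 6; b_2 = 9.5; c_2 = 10.25; a_3 = 6.5; b_3 = 5.25; s_3 = 1.75; a_4 = 2.25; b_4 = 7.75; c_4 = 2.5; t_4 = 3.75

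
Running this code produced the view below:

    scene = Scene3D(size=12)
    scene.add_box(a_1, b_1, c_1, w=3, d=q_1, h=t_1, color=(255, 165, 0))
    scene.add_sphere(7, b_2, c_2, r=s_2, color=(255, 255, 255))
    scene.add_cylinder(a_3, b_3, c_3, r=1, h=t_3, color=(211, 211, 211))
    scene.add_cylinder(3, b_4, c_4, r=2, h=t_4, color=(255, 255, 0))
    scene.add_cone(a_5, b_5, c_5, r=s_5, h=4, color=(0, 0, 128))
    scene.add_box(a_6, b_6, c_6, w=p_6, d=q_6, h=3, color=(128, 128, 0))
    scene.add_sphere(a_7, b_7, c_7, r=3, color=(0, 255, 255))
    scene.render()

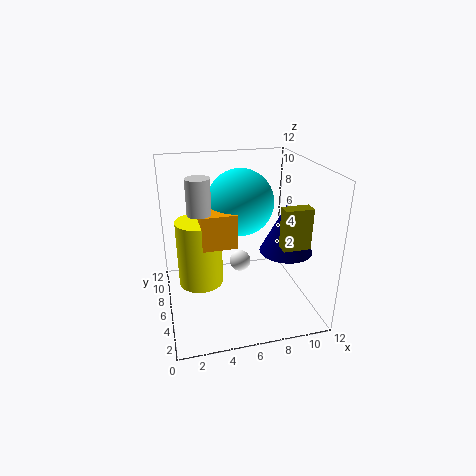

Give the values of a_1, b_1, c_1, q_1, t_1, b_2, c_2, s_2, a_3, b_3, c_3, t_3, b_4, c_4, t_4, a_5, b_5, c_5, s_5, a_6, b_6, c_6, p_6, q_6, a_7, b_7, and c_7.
a_1 = 3; b_1 = 6; c_1 = 5; q_1 = 3; t_1 = 3; b_2 = 9; c_2 = 2; s_2 = 1; a_3 = 3; b_3 = 7; c_3 = 8; t_3 = 3; b_4 = 8; c_4 = 1; t_4 = 6; a_5 = 9; b_5 = 3; c_5 = 6; s_5 = 2; a_6 = 8; b_6 = 1; c_6 = 7; p_6 = 2; q_6 = 1; a_7 = 7; b_7 = 9; c_7 = 8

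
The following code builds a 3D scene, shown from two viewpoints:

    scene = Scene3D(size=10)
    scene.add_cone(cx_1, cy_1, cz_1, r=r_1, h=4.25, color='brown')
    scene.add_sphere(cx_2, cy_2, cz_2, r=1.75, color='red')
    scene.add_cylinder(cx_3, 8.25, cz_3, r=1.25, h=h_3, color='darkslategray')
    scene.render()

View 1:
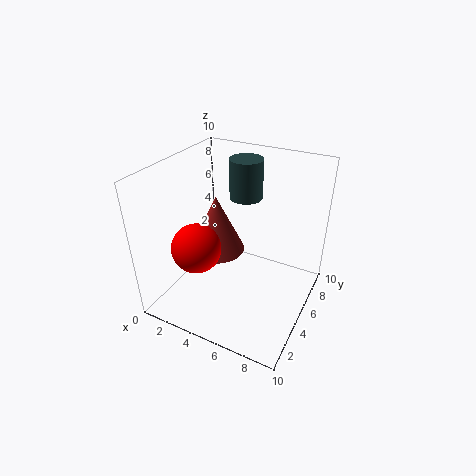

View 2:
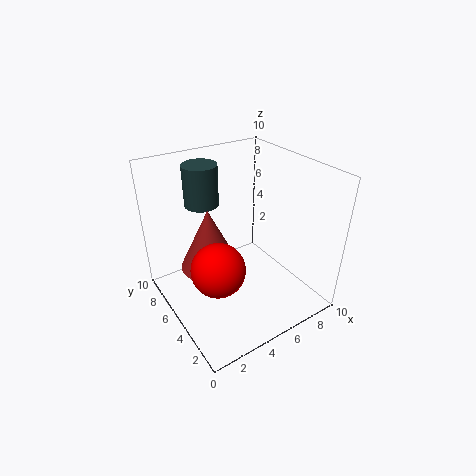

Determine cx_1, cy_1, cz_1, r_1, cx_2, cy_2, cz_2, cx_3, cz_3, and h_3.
cx_1 = 3, cy_1 = 5.5, cz_1 = 3.25, r_1 = 2, cx_2 = 2.5, cy_2 = 3.5, cz_2 = 4.25, cx_3 = 4, cz_3 = 6.5, h_3 = 3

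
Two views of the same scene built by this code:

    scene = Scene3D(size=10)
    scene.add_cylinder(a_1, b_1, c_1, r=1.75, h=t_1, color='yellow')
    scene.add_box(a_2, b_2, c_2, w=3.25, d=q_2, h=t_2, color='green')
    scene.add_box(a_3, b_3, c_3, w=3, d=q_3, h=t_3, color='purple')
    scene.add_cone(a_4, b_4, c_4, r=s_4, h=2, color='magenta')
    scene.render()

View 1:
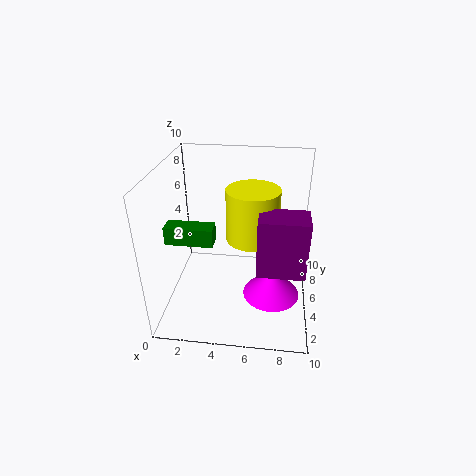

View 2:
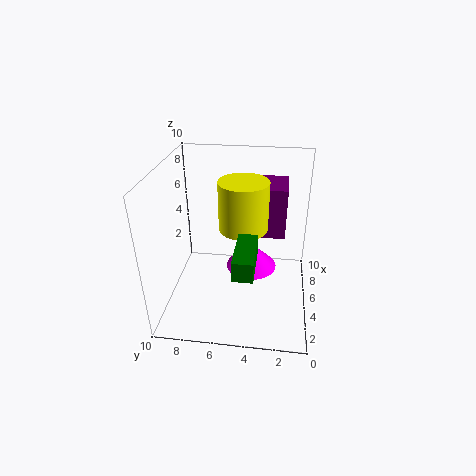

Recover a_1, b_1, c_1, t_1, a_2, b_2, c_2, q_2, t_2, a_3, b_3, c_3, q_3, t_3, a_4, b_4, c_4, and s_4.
a_1 = 6, b_1 = 4.75, c_1 = 5.25, t_1 = 3.5, a_2 = 0.25, b_2 = 3.5, c_2 = 5, q_2 = 1.25, t_2 = 1.25, a_3 = 6.5, b_3 = 1.75, c_3 = 4.25, q_3 = 2, t_3 = 3.75, a_4 = 7.5, b_4 = 4.25, c_4 = 1, s_4 = 2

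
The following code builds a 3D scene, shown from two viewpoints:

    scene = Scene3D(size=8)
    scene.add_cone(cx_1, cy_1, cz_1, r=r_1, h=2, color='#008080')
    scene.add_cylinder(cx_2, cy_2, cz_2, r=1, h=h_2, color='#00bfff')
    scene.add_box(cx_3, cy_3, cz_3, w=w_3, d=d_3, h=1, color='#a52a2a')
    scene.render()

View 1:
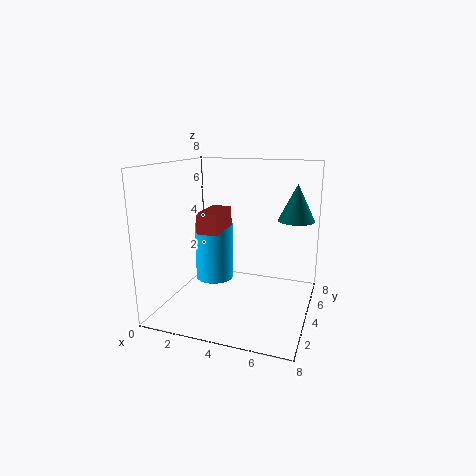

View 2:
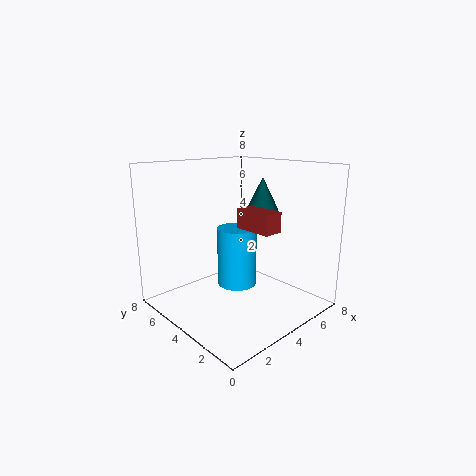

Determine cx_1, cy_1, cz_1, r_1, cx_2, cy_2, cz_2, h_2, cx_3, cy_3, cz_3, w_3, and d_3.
cx_1 = 7; cy_1 = 5; cz_1 = 5; r_1 = 1; cx_2 = 3; cy_2 = 3; cz_2 = 2; h_2 = 3; cx_3 = 3; cy_3 = 1; cz_3 = 5; w_3 = 1; d_3 = 2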